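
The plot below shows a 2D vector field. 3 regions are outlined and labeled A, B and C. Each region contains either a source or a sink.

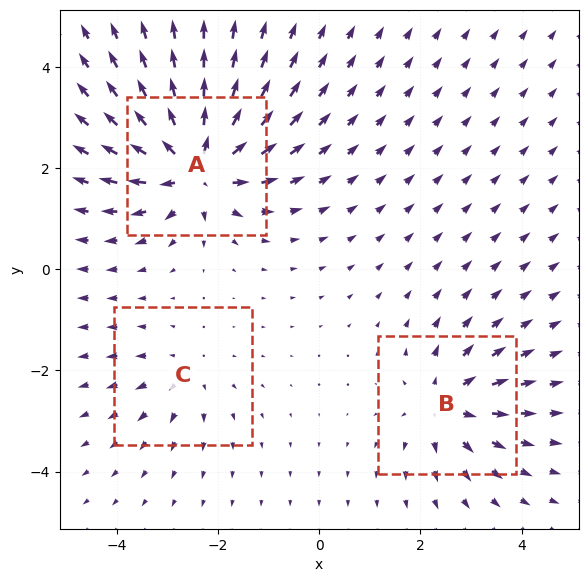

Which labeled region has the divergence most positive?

Divergence at each region's feature centre — A: about +6, B: about +4, C: about +2. Region A is most positive.

A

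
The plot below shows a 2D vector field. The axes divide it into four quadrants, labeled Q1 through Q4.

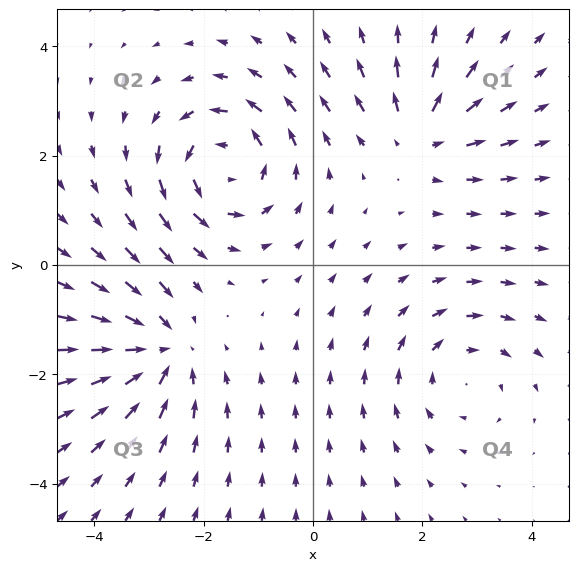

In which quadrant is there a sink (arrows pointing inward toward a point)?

Q3

The sink sits at approximately (-2.8, -1.6), which lies in quadrant Q3. The divergence there is about -4, negative as expected for a sink.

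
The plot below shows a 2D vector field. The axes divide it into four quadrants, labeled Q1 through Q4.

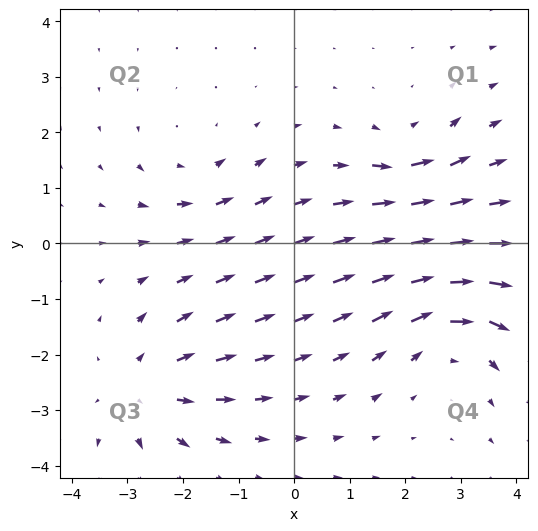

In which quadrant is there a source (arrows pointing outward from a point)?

Q3

The source sits at approximately (-2.7, -2.6), which lies in quadrant Q3. The divergence there is about +4, positive as expected for a source.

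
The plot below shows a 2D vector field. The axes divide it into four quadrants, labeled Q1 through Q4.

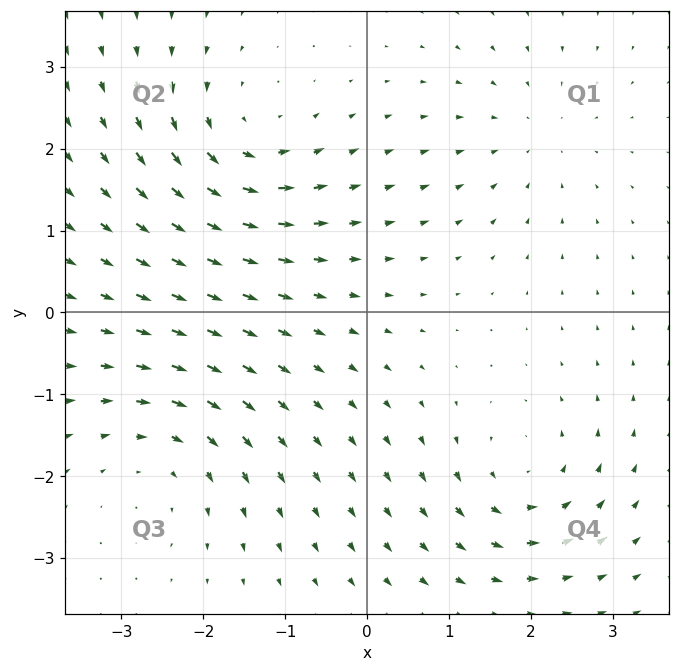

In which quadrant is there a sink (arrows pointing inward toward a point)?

The sink sits at approximately (2.0, 2.2), which lies in quadrant Q1. The divergence there is about -3, negative as expected for a sink.

Q1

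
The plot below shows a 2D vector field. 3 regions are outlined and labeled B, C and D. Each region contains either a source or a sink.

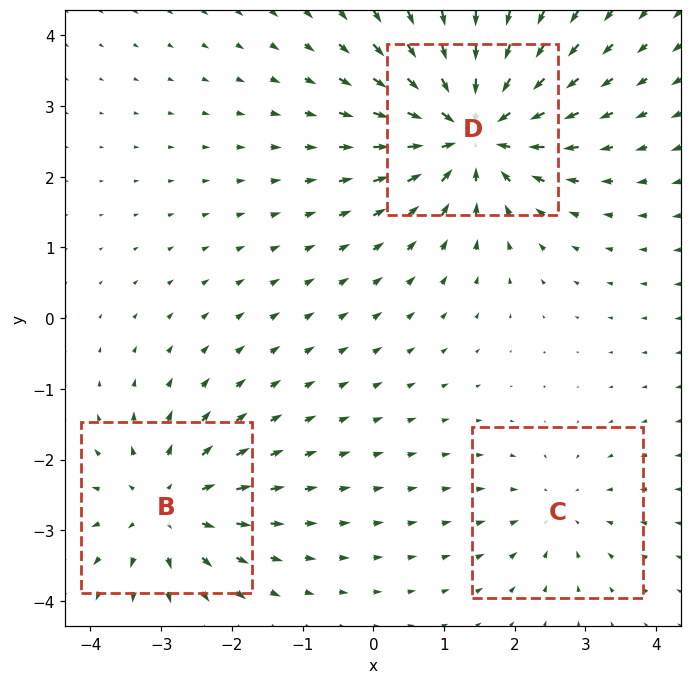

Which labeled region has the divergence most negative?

Divergence at each region's feature centre — B: about +3, C: about -2, D: about -5. Region D is most negative.

D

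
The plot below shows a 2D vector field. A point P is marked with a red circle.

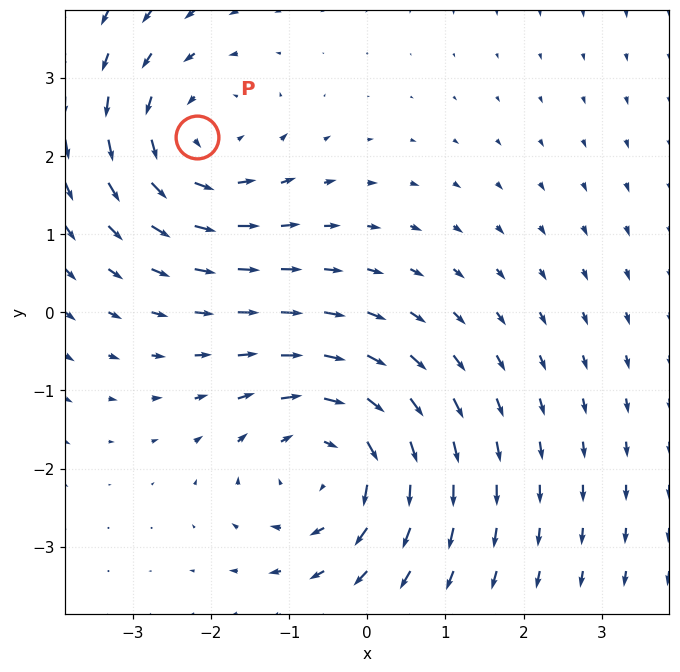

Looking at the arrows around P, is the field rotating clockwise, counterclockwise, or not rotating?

counterclockwise

Near P at (-2.2, 2.2) the arrows circulate counterclockwise. The curl (z-component) there is about +3; positive curl means counterclockwise rotation.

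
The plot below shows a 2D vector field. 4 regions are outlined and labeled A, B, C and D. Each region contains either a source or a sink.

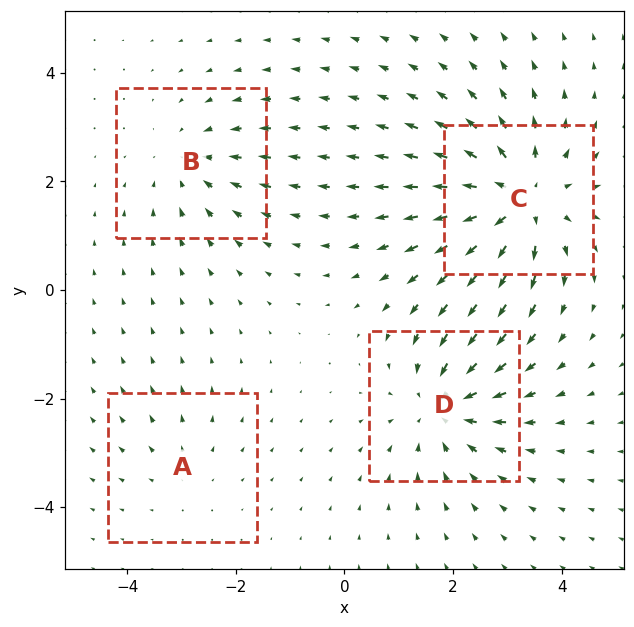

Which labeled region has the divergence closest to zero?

Divergence at each region's feature centre — A: about +2, B: about -3, C: about +7, D: about -5. Region A is closest to zero.

A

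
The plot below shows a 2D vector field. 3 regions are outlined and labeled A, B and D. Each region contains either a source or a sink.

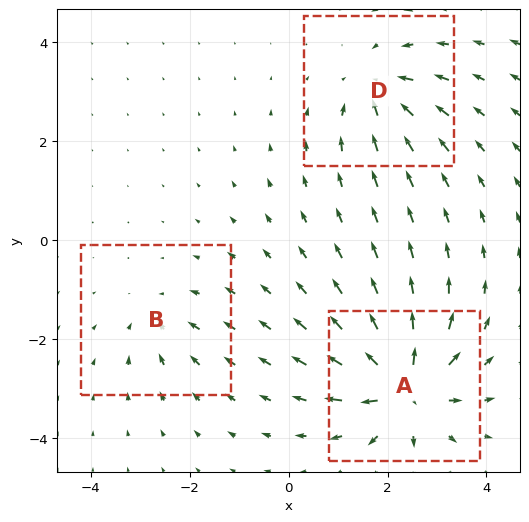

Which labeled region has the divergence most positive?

A

Divergence at each region's feature centre — A: about +6, B: about -3, D: about -4. Region A is most positive.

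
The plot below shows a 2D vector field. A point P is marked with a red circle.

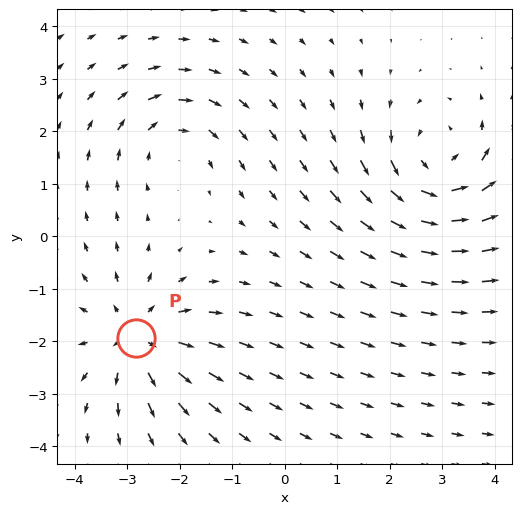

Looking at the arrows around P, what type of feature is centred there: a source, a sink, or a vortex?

At P (-2.8, -1.9) the arrows spread outward. Divergence about +4, curl ≈0 — positive divergence with near-zero curl is a source.

source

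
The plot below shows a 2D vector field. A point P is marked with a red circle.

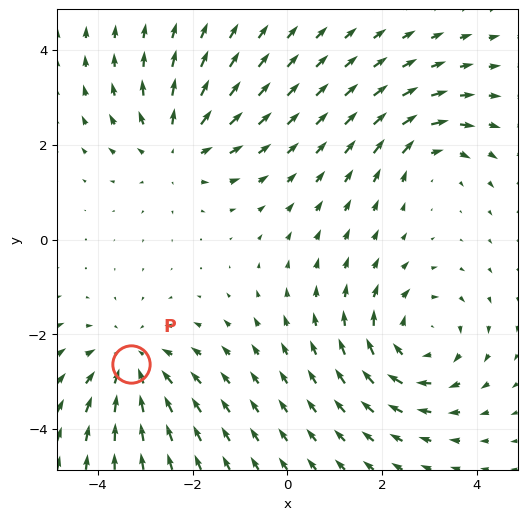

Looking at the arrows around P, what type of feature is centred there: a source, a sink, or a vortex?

sink

At P (-3.3, -2.6) the arrows converge inward. Divergence about -4, curl ≈0 — negative divergence with near-zero curl is a sink.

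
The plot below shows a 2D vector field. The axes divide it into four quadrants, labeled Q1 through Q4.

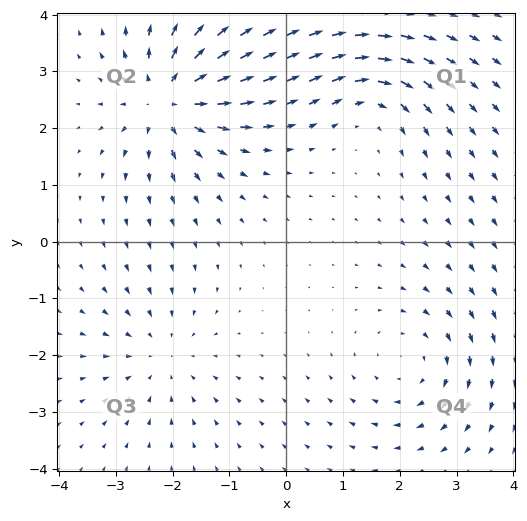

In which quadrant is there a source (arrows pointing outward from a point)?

Q2

The source sits at approximately (-2.1, 2.5), which lies in quadrant Q2. The divergence there is about +6, positive as expected for a source.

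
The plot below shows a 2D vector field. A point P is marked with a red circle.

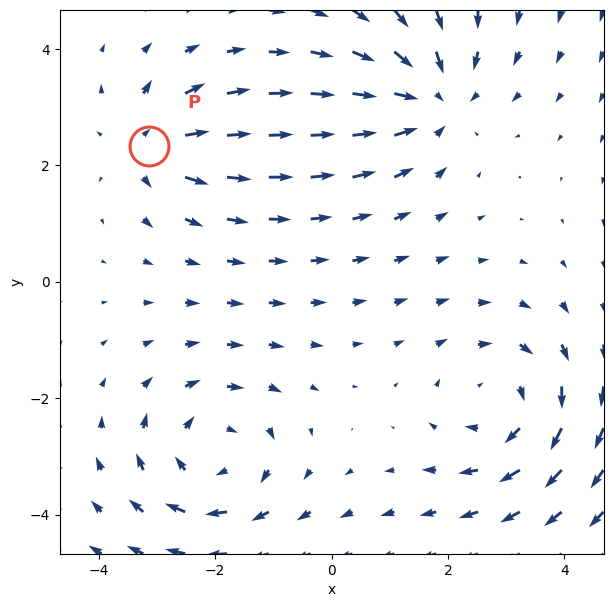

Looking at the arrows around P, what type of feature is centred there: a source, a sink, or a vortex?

source

At P (-3.1, 2.3) the arrows spread outward. Divergence about +5, curl ≈0 — positive divergence with near-zero curl is a source.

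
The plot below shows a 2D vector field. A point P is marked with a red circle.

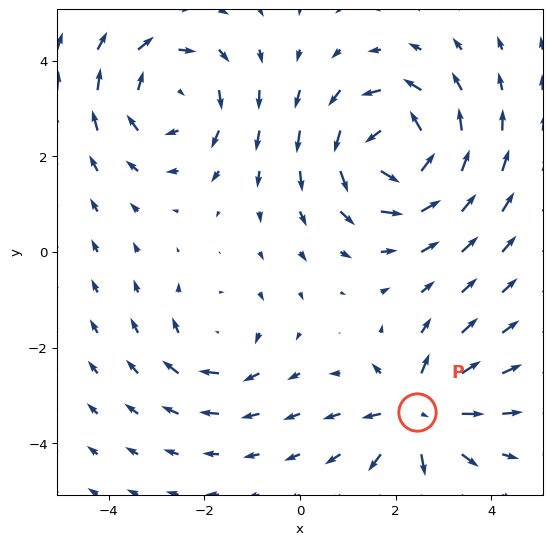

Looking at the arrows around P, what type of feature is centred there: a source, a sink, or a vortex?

At P (2.5, -3.3) the arrows spread outward. Divergence about +5, curl ≈0 — positive divergence with near-zero curl is a source.

source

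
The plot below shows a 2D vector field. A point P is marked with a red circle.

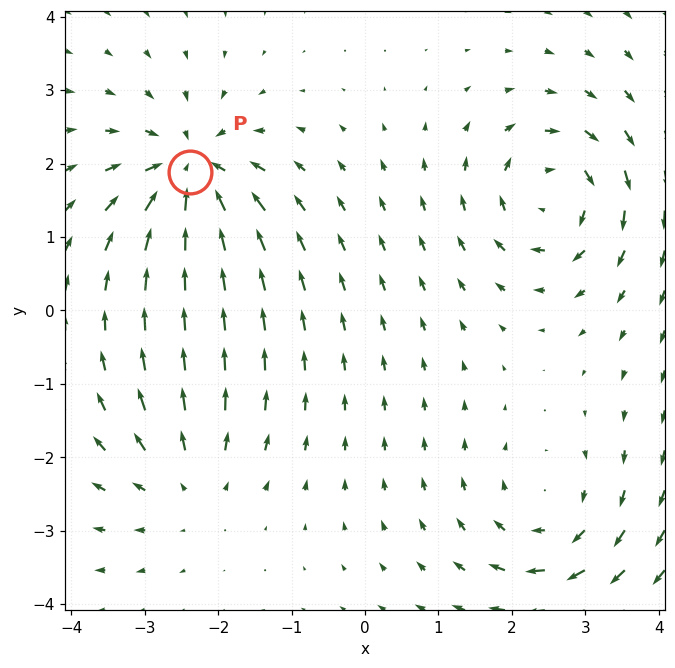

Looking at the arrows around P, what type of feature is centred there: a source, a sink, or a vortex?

sink

At P (-2.4, 1.9) the arrows converge inward. Divergence about -5, curl ≈0 — negative divergence with near-zero curl is a sink.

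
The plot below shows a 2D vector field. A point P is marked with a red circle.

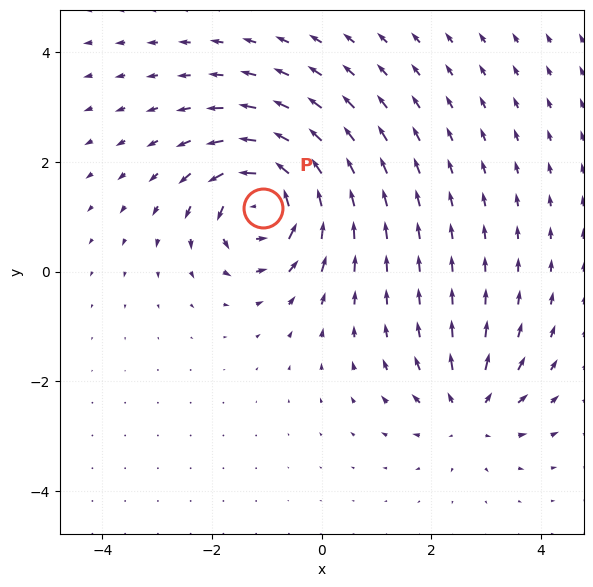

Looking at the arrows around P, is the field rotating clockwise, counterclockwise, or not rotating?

counterclockwise

Near P at (-1.1, 1.2) the arrows circulate counterclockwise. The curl (z-component) there is about +7; positive curl means counterclockwise rotation.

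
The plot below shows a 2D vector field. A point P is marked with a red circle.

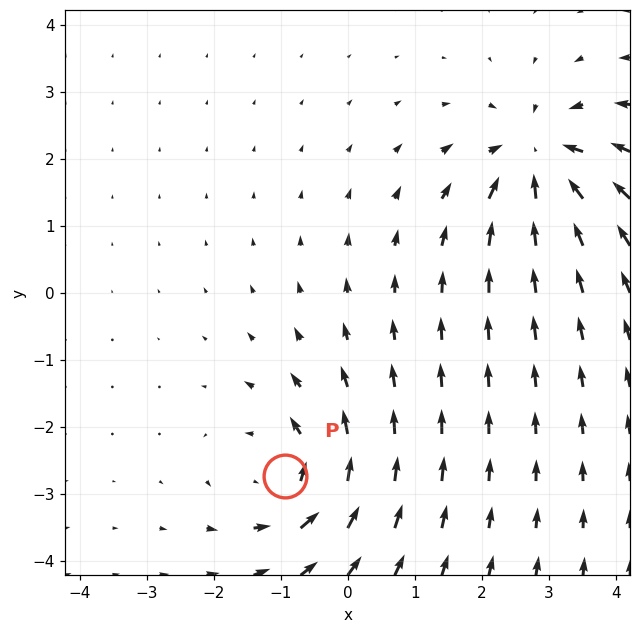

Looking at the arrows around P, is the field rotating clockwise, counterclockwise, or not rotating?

Near P at (-0.9, -2.7) the arrows circulate counterclockwise. The curl (z-component) there is about +5; positive curl means counterclockwise rotation.

counterclockwise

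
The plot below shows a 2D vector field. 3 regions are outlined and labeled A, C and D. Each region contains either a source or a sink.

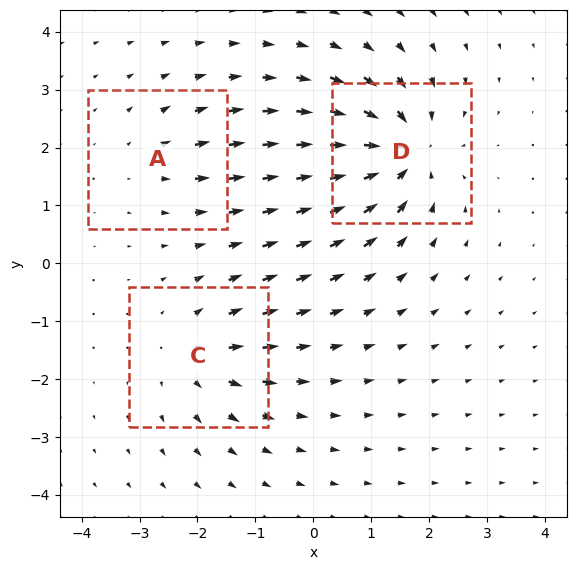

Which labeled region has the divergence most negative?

D

Divergence at each region's feature centre — A: about +2, C: about +4, D: about -6. Region D is most negative.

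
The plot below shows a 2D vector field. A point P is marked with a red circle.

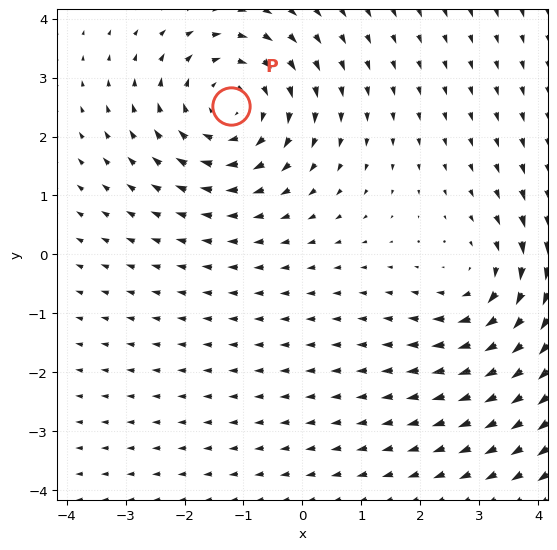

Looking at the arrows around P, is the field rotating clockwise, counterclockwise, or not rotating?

clockwise

Near P at (-1.2, 2.5) the arrows circulate clockwise. The curl (z-component) there is about -4; negative curl means clockwise rotation.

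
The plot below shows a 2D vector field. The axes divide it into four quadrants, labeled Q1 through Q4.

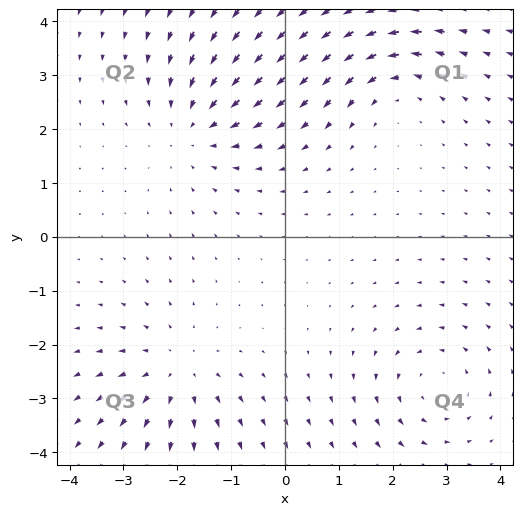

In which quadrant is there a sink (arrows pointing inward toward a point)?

Q2

The sink sits at approximately (-1.7, 2.0), which lies in quadrant Q2. The divergence there is about -4, negative as expected for a sink.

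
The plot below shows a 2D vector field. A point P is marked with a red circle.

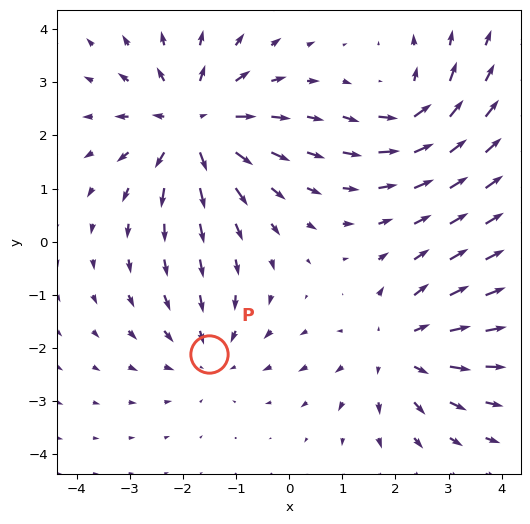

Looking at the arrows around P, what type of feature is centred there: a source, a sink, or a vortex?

At P (-1.5, -2.1) the arrows converge inward. Divergence about -2, curl ≈0 — negative divergence with near-zero curl is a sink.

sink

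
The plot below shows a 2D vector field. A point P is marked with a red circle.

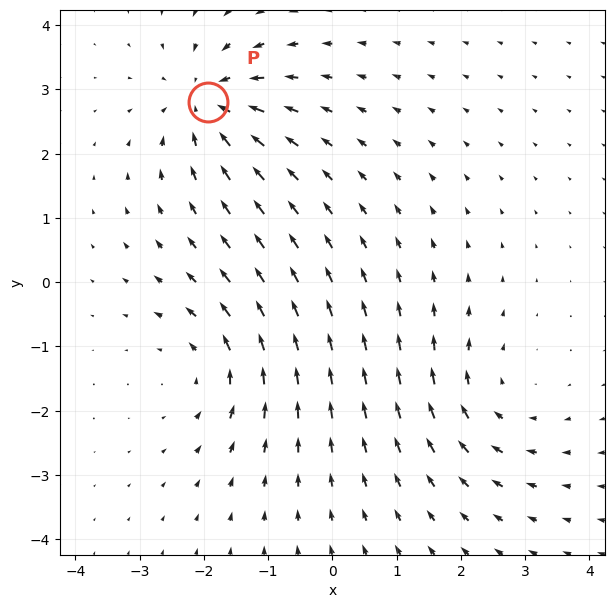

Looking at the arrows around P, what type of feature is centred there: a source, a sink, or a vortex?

At P (-1.9, 2.8) the arrows converge inward. Divergence about -5, curl ≈0 — negative divergence with near-zero curl is a sink.

sink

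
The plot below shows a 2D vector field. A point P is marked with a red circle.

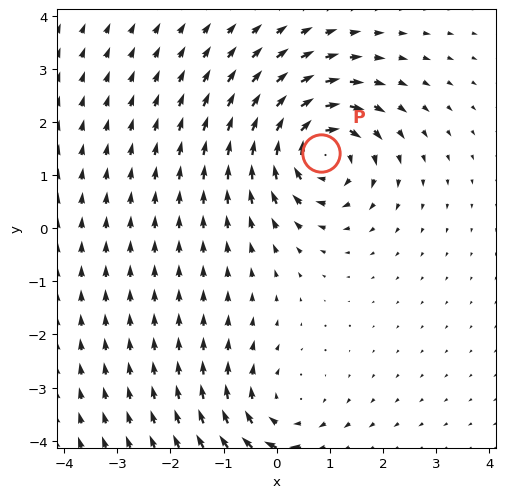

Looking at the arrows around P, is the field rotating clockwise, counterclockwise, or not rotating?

Near P at (0.8, 1.4) the arrows circulate clockwise. The curl (z-component) there is about -5; negative curl means clockwise rotation.

clockwise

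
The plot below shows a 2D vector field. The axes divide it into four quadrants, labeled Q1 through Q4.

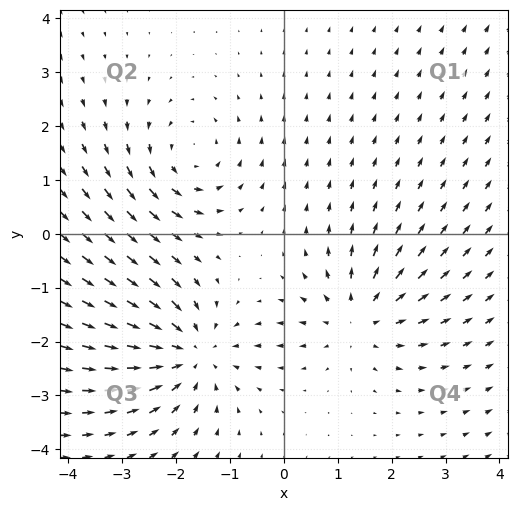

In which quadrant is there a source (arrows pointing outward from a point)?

Q4

The source sits at approximately (1.4, -1.6), which lies in quadrant Q4. The divergence there is about +3, positive as expected for a source.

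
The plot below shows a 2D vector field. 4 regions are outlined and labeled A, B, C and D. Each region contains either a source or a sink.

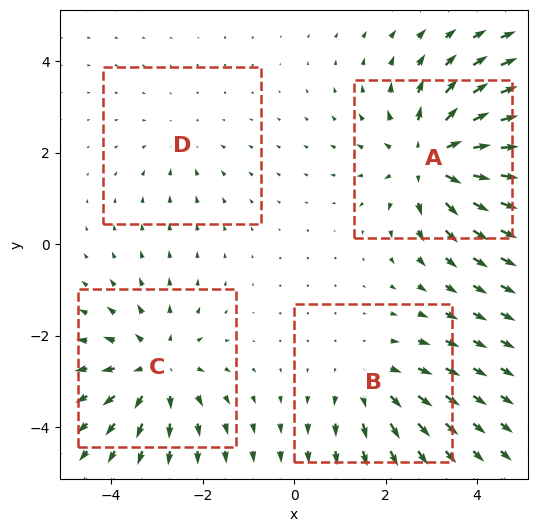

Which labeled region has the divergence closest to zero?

D

Divergence at each region's feature centre — A: about +6, B: about +3, C: about +4, D: about -2. Region D is closest to zero.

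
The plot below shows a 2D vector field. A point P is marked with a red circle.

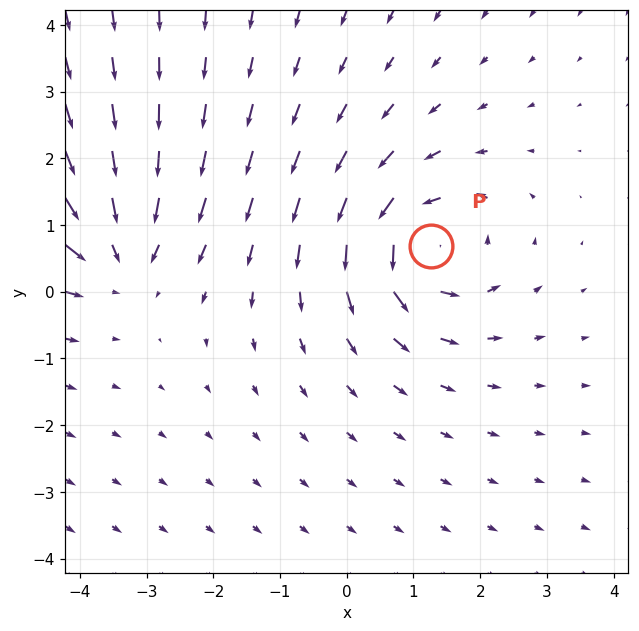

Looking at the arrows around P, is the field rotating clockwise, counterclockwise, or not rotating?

Near P at (1.3, 0.7) the arrows circulate counterclockwise. The curl (z-component) there is about +4; positive curl means counterclockwise rotation.

counterclockwise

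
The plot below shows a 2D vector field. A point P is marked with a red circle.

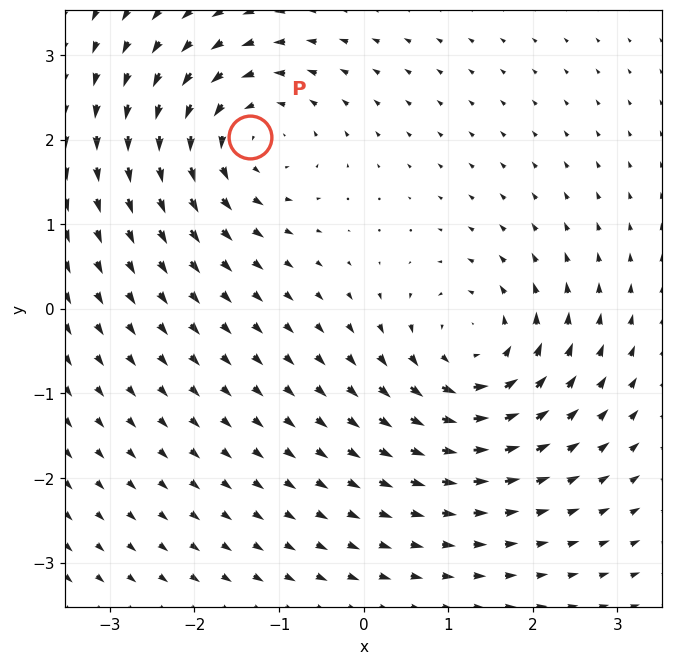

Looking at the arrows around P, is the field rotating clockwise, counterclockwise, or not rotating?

counterclockwise

Near P at (-1.3, 2.0) the arrows circulate counterclockwise. The curl (z-component) there is about +6; positive curl means counterclockwise rotation.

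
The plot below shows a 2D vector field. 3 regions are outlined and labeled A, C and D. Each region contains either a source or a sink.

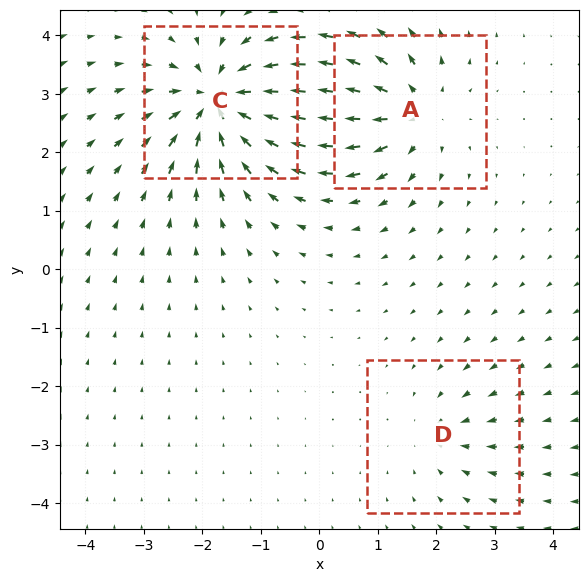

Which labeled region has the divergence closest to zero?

Divergence at each region's feature centre — A: about +4, C: about -6, D: about -2. Region D is closest to zero.

D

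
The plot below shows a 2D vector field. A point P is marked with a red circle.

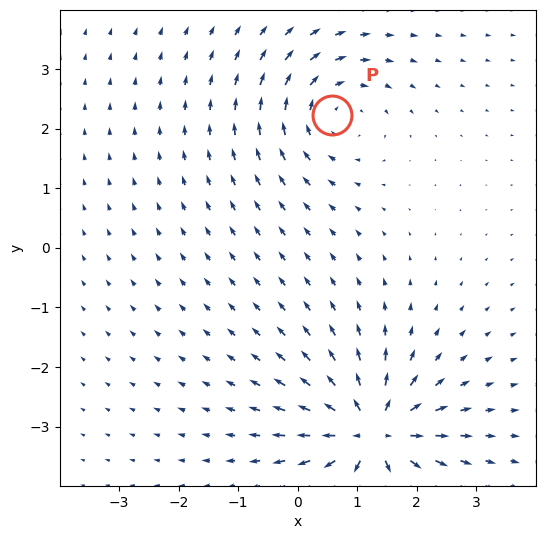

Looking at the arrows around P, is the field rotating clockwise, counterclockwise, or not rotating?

Near P at (0.6, 2.2) the arrows circulate clockwise. The curl (z-component) there is about -4; negative curl means clockwise rotation.

clockwise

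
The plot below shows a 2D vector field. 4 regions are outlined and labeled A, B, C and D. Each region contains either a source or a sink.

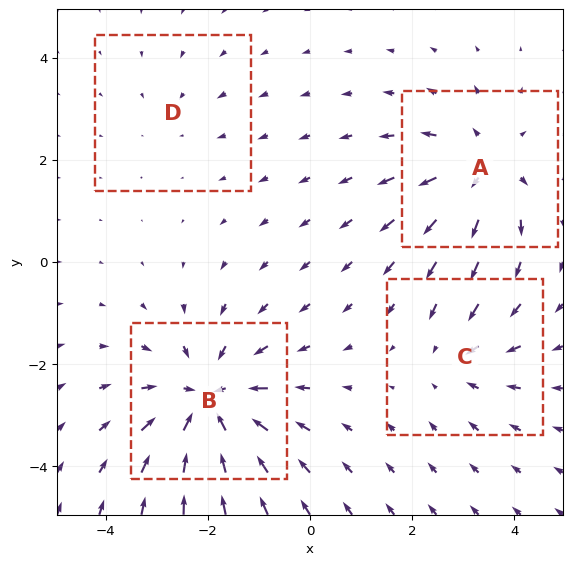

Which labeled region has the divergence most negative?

Divergence at each region's feature centre — A: about +4, B: about -6, C: about -3, D: about -2. Region B is most negative.

B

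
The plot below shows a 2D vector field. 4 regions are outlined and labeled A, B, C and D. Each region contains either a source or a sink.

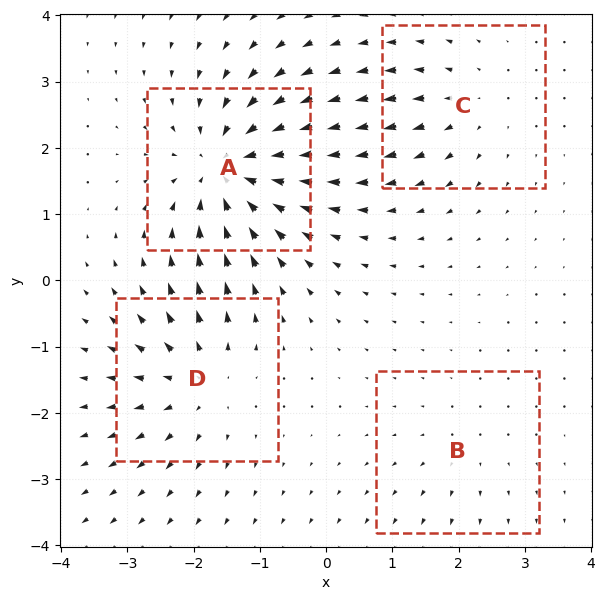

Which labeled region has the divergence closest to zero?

B

Divergence at each region's feature centre — A: about -8, B: about +2, C: about +4, D: about +5. Region B is closest to zero.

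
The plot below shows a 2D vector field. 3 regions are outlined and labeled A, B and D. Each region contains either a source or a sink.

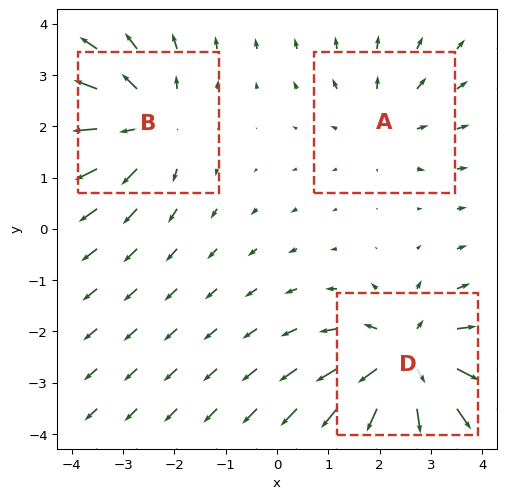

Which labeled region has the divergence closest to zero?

Divergence at each region's feature centre — A: about +2, B: about +3, D: about +4. Region A is closest to zero.

A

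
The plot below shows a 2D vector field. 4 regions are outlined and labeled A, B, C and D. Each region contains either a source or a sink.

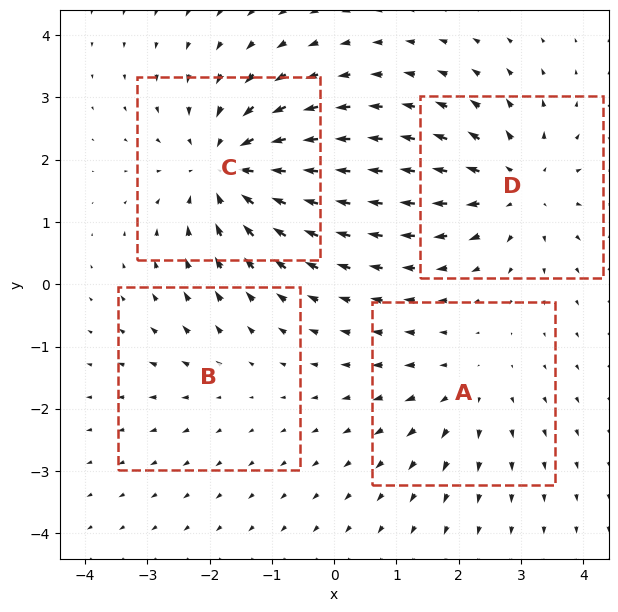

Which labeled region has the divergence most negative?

Divergence at each region's feature centre — A: about +3, B: about +2, C: about -6, D: about +5. Region C is most negative.

C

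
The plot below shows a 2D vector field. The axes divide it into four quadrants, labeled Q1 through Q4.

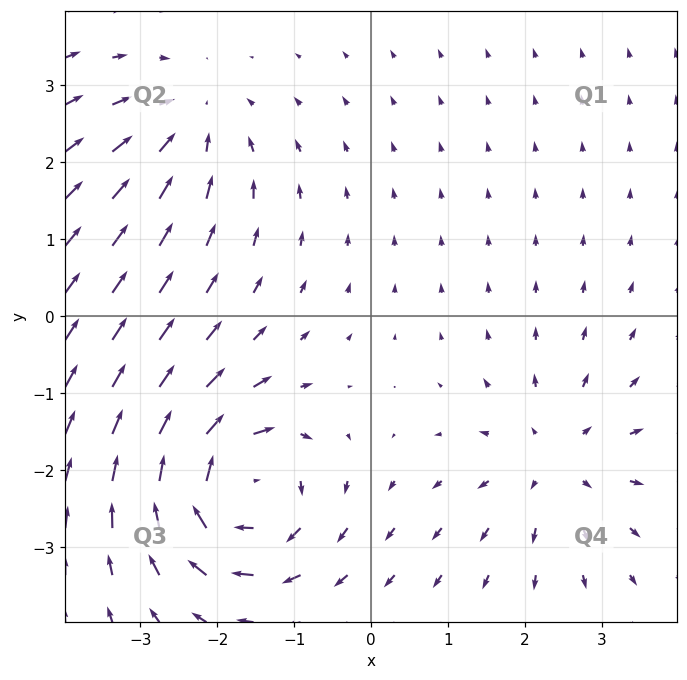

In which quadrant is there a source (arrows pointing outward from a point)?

The source sits at approximately (2.4, -1.9), which lies in quadrant Q4. The divergence there is about +3, positive as expected for a source.

Q4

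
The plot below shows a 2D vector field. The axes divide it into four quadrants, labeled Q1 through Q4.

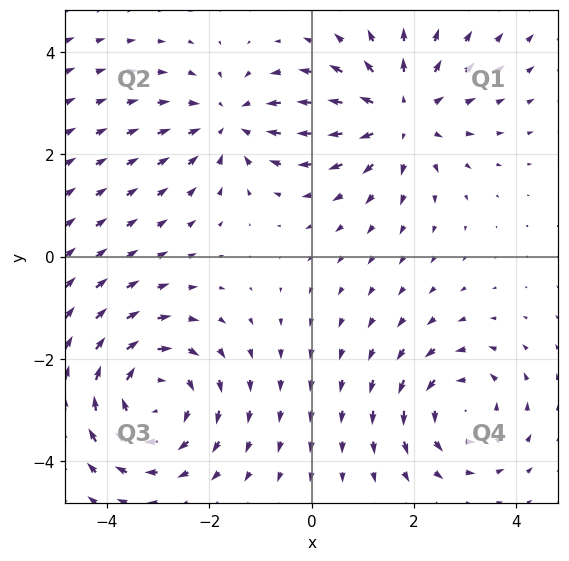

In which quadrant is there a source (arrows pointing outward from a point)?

The source sits at approximately (1.7, 2.8), which lies in quadrant Q1. The divergence there is about +3, positive as expected for a source.

Q1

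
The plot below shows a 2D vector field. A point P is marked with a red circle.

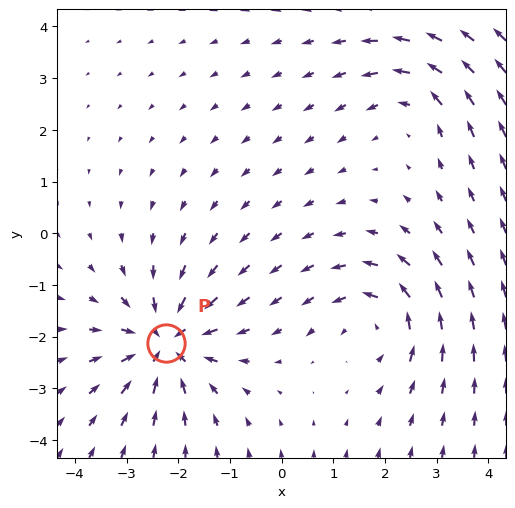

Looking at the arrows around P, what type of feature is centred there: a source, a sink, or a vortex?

sink

At P (-2.2, -2.1) the arrows converge inward. Divergence about -5, curl ≈0 — negative divergence with near-zero curl is a sink.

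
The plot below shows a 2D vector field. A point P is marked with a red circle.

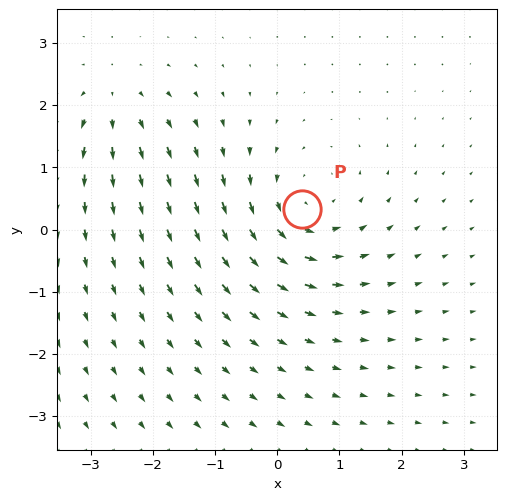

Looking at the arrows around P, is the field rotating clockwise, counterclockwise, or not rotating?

counterclockwise

Near P at (0.4, 0.3) the arrows circulate counterclockwise. The curl (z-component) there is about +4; positive curl means counterclockwise rotation.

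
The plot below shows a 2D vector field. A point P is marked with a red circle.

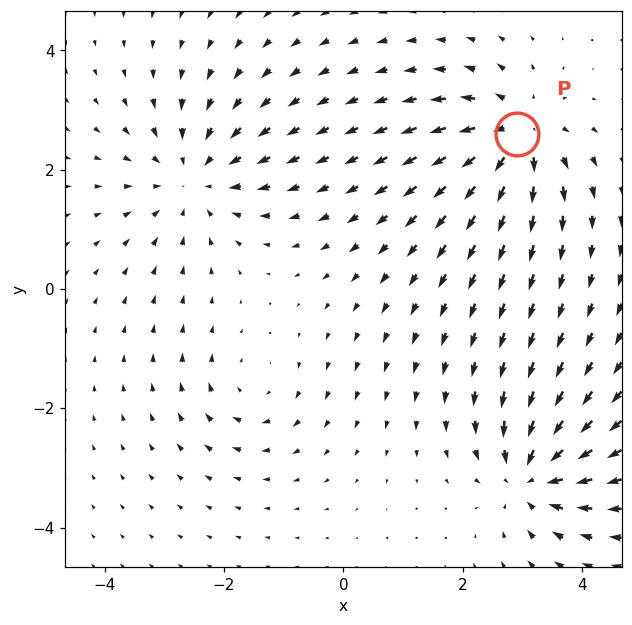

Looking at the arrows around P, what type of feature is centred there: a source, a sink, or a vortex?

source

At P (2.9, 2.6) the arrows spread outward. Divergence about +6, curl ≈0 — positive divergence with near-zero curl is a source.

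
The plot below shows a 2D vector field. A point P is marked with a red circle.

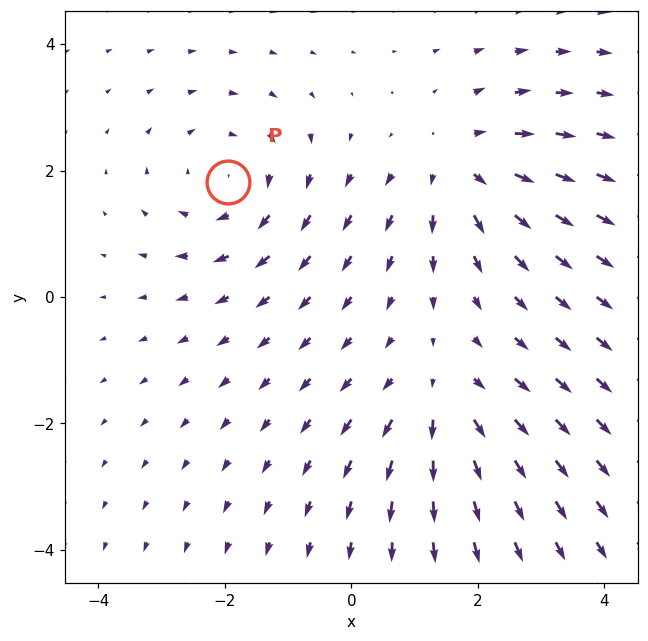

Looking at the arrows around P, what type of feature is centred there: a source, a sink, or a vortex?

At P (-2.0, 1.8) the arrows circulate clockwise. Divergence ≈0, curl about -3 — near-zero divergence with nonzero curl is a vortex.

vortex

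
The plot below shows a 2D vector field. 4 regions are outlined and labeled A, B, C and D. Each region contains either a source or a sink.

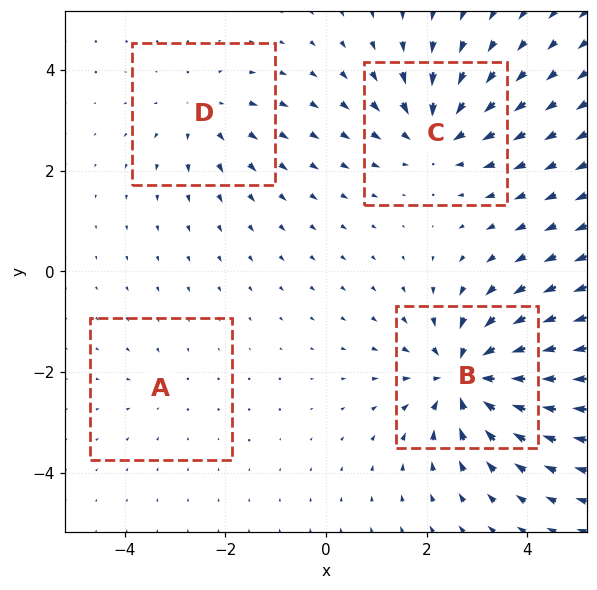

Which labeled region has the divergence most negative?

B

Divergence at each region's feature centre — A: about -2, B: about -7, C: about -5, D: about +3. Region B is most negative.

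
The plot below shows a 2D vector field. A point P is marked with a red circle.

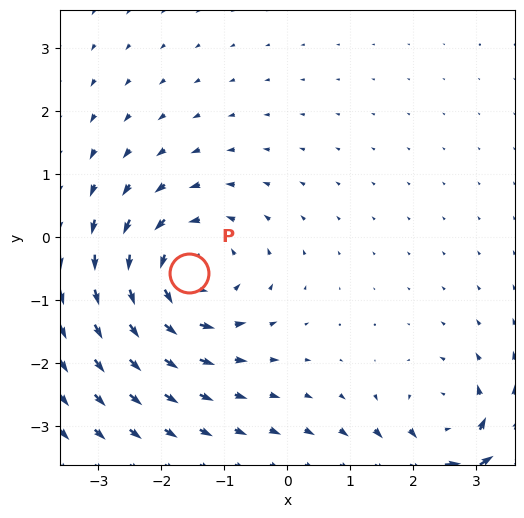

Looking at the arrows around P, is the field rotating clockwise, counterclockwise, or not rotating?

Near P at (-1.6, -0.6) the arrows circulate counterclockwise. The curl (z-component) there is about +4; positive curl means counterclockwise rotation.

counterclockwise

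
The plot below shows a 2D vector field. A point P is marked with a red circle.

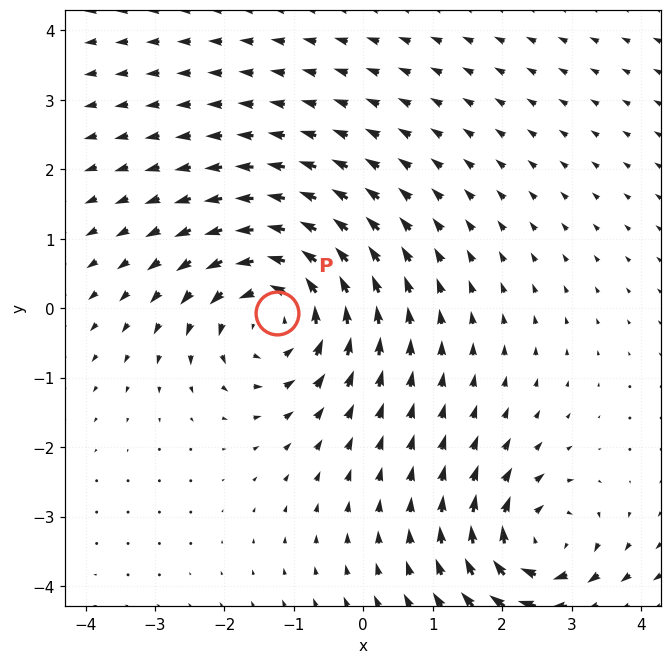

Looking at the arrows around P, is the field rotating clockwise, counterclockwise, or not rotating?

Near P at (-1.2, -0.1) the arrows circulate counterclockwise. The curl (z-component) there is about +4; positive curl means counterclockwise rotation.

counterclockwise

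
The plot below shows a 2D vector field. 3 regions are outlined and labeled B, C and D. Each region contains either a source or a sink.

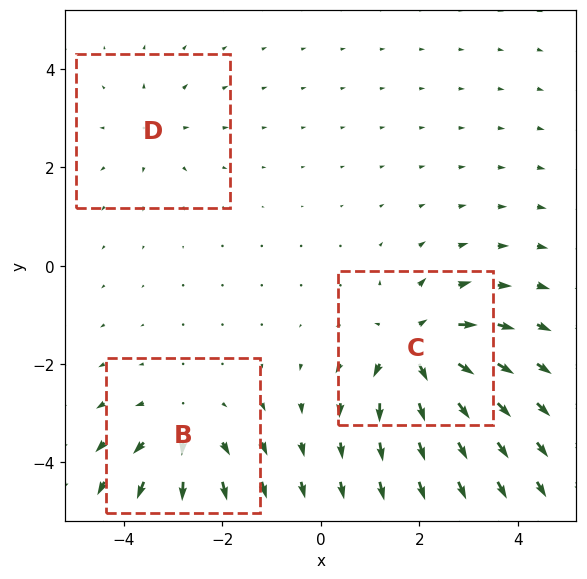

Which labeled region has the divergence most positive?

Divergence at each region's feature centre — B: about +4, C: about +6, D: about +2. Region C is most positive.

C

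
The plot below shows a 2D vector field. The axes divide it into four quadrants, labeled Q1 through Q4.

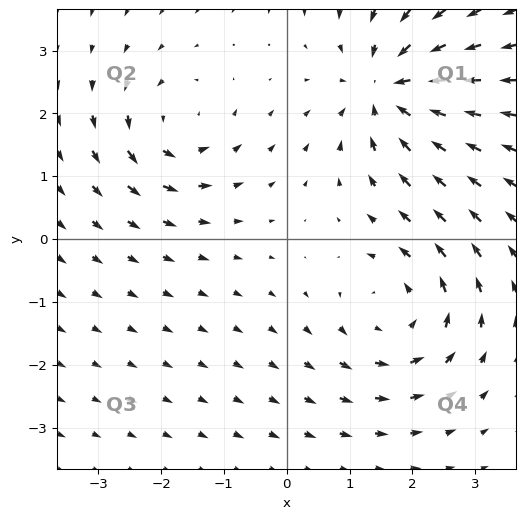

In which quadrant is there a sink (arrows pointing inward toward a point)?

Q1

The sink sits at approximately (1.6, 2.4), which lies in quadrant Q1. The divergence there is about -4, negative as expected for a sink.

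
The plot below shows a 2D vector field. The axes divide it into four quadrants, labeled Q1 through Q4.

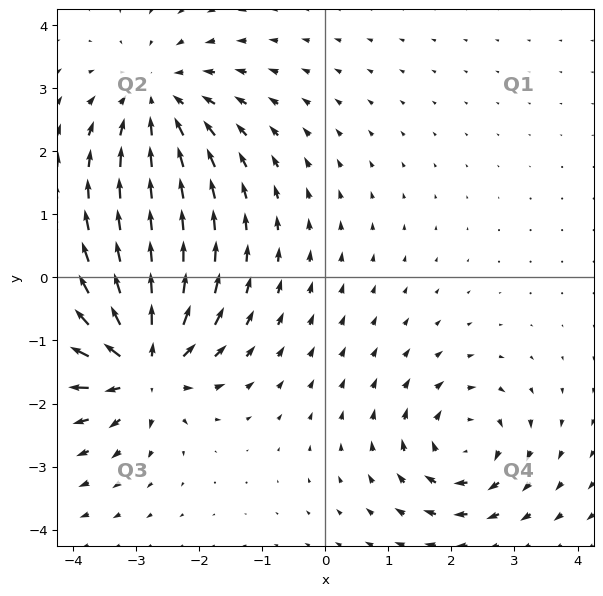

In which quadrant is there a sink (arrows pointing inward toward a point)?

Q2

The sink sits at approximately (-2.7, 2.8), which lies in quadrant Q2. The divergence there is about -3, negative as expected for a sink.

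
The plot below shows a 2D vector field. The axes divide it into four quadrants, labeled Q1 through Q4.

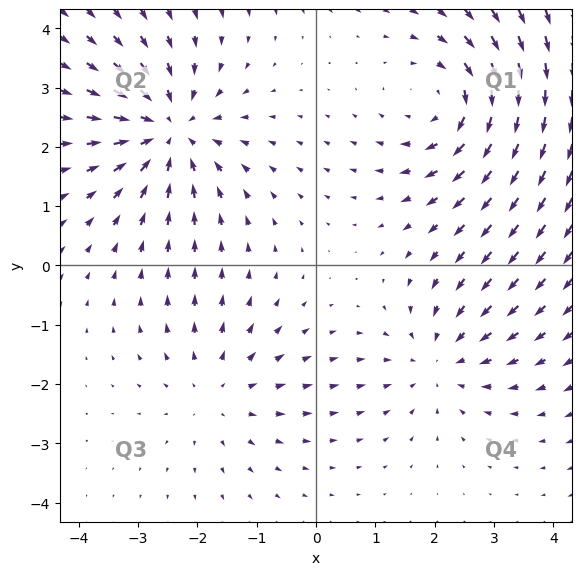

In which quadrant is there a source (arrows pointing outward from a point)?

The source sits at approximately (-1.7, -2.1), which lies in quadrant Q3. The divergence there is about +3, positive as expected for a source.

Q3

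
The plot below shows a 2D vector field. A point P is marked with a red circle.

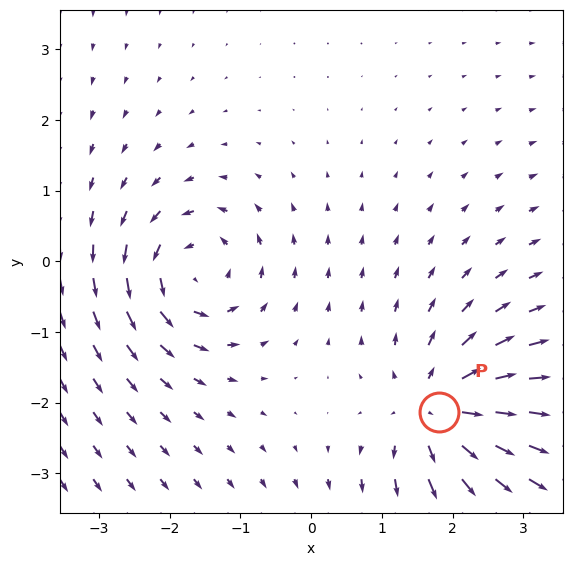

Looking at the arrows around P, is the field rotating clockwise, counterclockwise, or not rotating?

Near P at (1.8, -2.1) the arrows show no circulation. The curl there is ≈0.

not rotating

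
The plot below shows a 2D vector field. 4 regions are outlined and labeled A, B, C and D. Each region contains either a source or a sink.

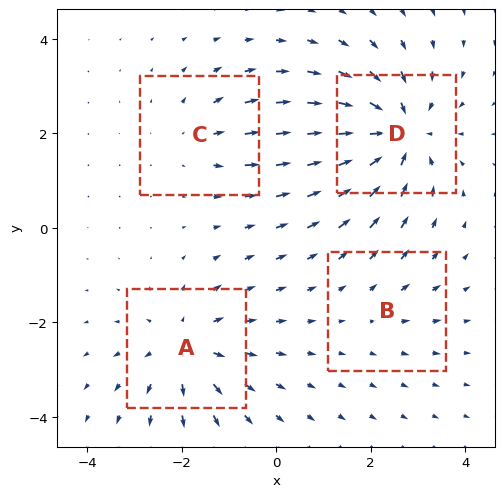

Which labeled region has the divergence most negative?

D

Divergence at each region's feature centre — A: about +5, B: about +2, C: about +3, D: about -6. Region D is most negative.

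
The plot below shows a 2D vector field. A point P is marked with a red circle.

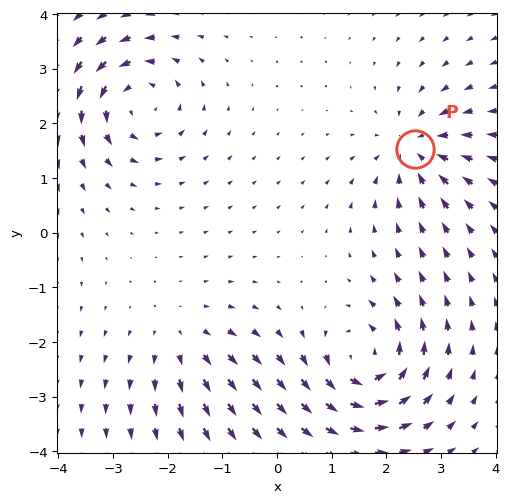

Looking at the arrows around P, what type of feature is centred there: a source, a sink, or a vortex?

sink

At P (2.5, 1.5) the arrows converge inward. Divergence about -4, curl ≈0 — negative divergence with near-zero curl is a sink.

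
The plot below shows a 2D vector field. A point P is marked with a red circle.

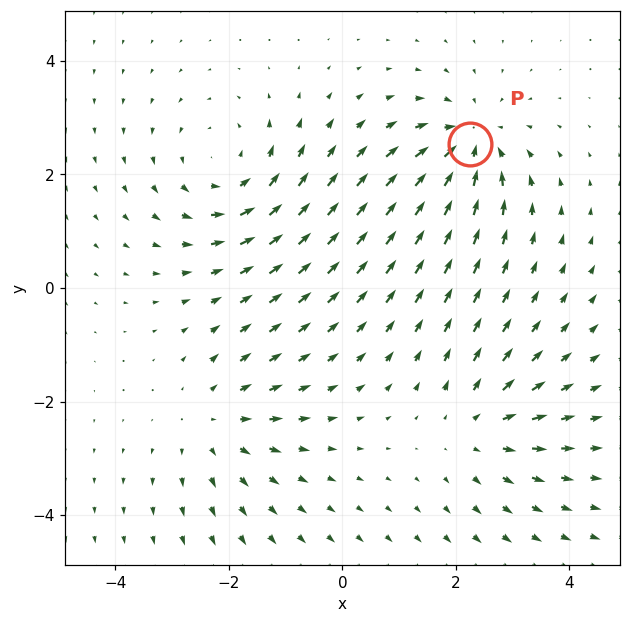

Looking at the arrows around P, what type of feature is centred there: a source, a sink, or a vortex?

sink

At P (2.2, 2.5) the arrows converge inward. Divergence about -5, curl ≈0 — negative divergence with near-zero curl is a sink.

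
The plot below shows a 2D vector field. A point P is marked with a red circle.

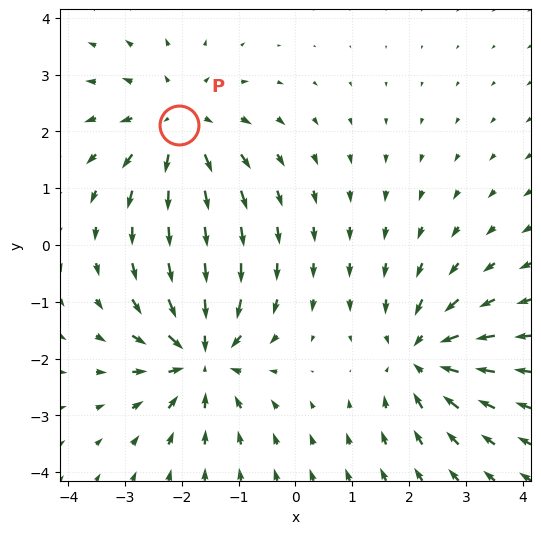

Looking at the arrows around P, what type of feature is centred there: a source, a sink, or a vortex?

source

At P (-2.1, 2.1) the arrows spread outward. Divergence about +4, curl ≈0 — positive divergence with near-zero curl is a source.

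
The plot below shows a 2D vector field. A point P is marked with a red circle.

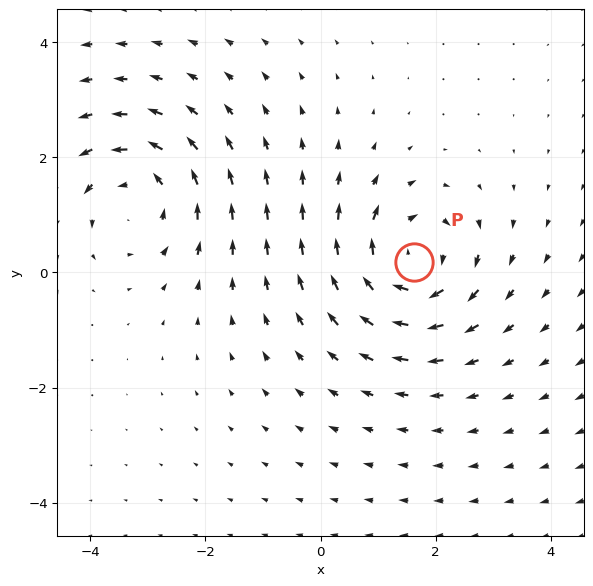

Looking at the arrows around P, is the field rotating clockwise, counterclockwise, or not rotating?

clockwise

Near P at (1.6, 0.2) the arrows circulate clockwise. The curl (z-component) there is about -5; negative curl means clockwise rotation.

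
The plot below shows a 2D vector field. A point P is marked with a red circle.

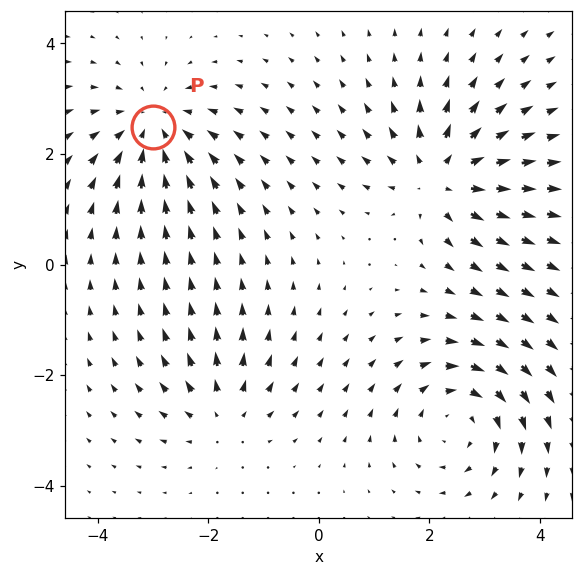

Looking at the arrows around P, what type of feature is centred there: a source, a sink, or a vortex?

At P (-3.0, 2.5) the arrows converge inward. Divergence about -4, curl ≈0 — negative divergence with near-zero curl is a sink.

sink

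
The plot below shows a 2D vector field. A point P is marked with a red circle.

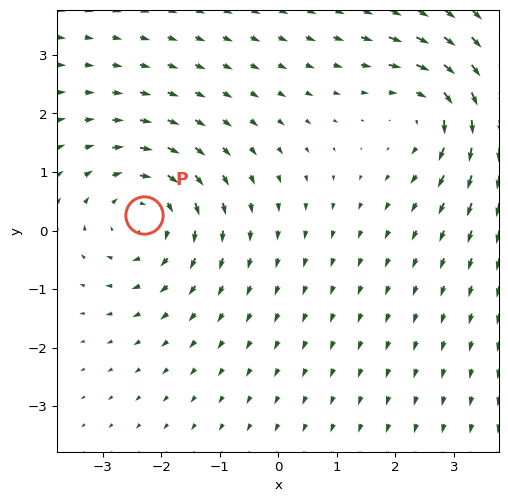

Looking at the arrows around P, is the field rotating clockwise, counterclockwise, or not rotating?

clockwise

Near P at (-2.3, 0.3) the arrows circulate clockwise. The curl (z-component) there is about -3; negative curl means clockwise rotation.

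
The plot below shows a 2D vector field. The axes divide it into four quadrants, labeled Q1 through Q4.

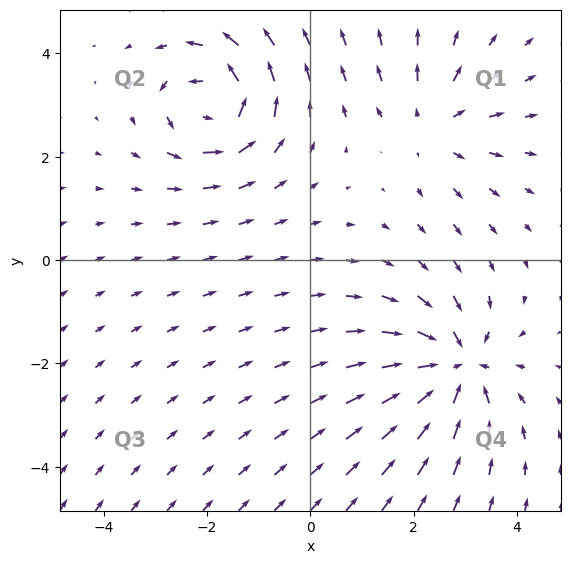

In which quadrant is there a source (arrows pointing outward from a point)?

The source sits at approximately (2.4, 2.6), which lies in quadrant Q1. The divergence there is about +3, positive as expected for a source.

Q1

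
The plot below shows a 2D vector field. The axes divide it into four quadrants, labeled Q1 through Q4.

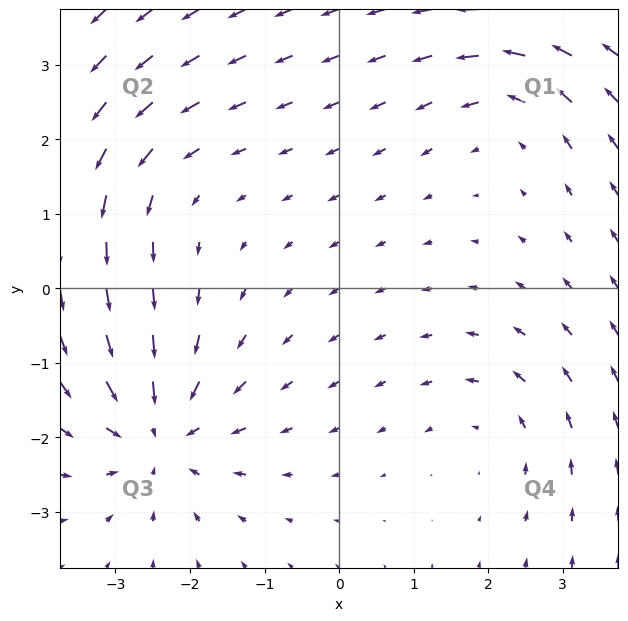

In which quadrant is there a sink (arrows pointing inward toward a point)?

Q3

The sink sits at approximately (-2.4, -2.0), which lies in quadrant Q3. The divergence there is about -5, negative as expected for a sink.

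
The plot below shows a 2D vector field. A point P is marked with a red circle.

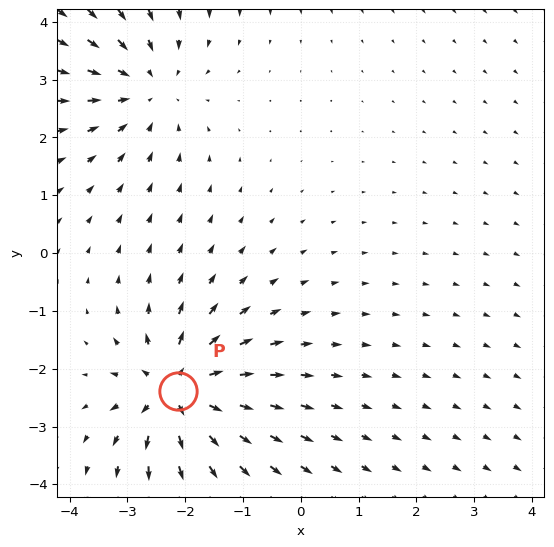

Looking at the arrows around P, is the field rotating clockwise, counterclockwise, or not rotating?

not rotating

Near P at (-2.1, -2.4) the arrows show no circulation. The curl there is ≈0.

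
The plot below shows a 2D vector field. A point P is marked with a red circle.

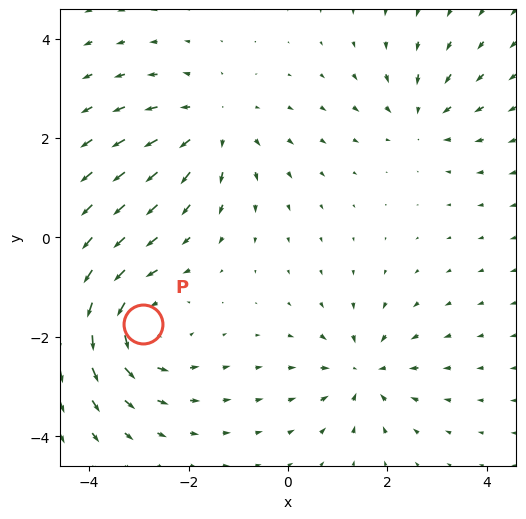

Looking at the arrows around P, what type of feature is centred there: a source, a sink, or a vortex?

vortex

At P (-2.9, -1.7) the arrows circulate counterclockwise. Divergence ≈0, curl about +4 — near-zero divergence with nonzero curl is a vortex.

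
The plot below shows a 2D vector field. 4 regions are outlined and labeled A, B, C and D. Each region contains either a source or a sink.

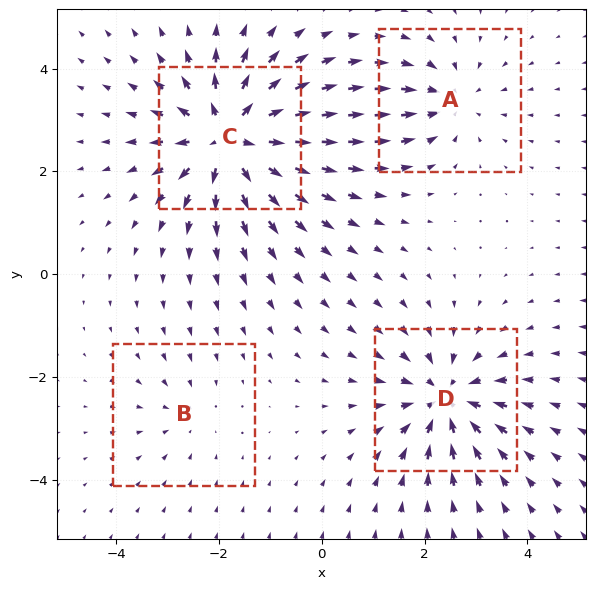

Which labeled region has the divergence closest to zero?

Divergence at each region's feature centre — A: about -4, B: about -2, C: about +7, D: about -6. Region B is closest to zero.

B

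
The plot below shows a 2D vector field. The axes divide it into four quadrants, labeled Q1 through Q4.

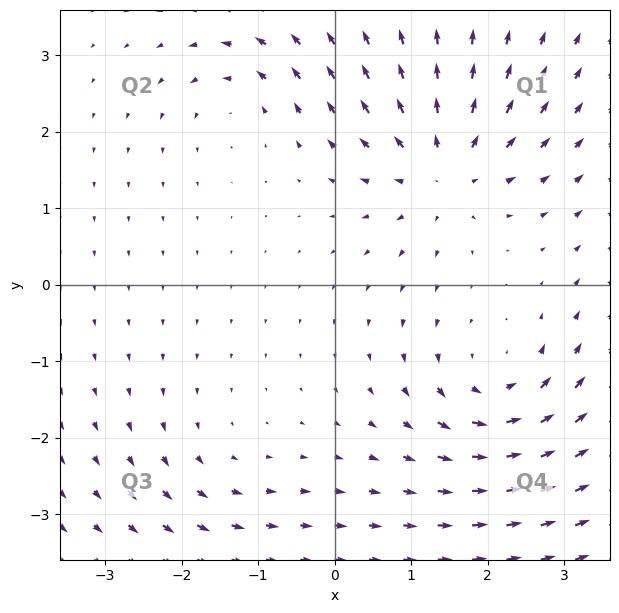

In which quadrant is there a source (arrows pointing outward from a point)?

The source sits at approximately (1.4, 1.5), which lies in quadrant Q1. The divergence there is about +6, positive as expected for a source.

Q1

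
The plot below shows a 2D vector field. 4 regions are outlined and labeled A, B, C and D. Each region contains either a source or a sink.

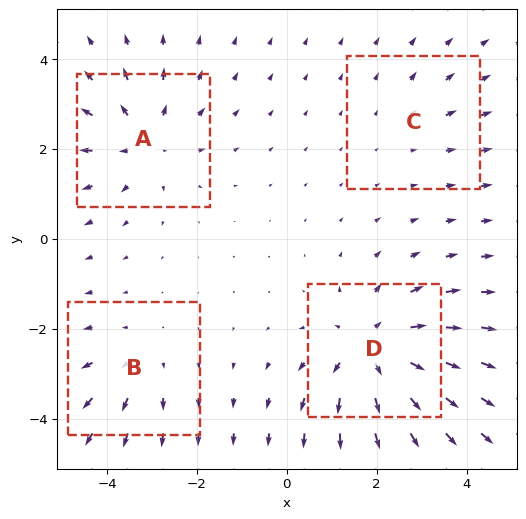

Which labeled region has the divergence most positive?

Divergence at each region's feature centre — A: about +4, B: about +3, C: about +2, D: about +6. Region D is most positive.

D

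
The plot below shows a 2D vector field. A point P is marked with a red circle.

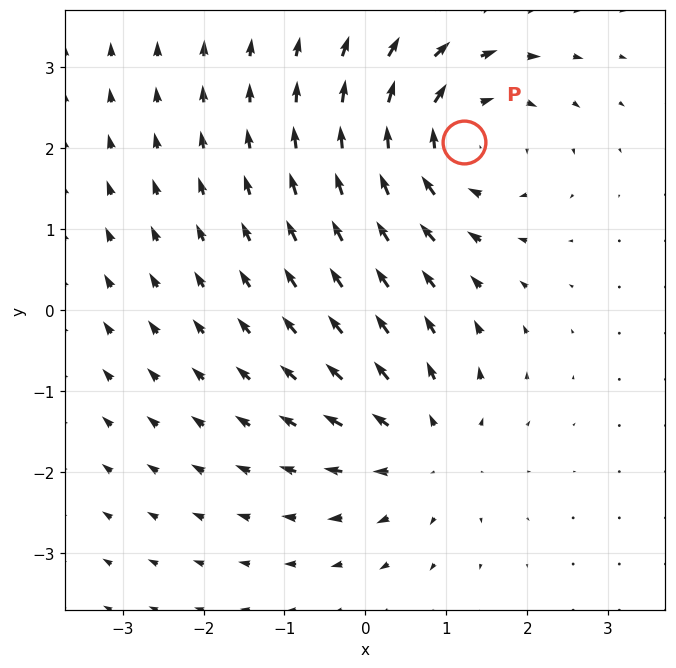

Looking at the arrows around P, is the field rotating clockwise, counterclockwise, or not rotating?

Near P at (1.2, 2.1) the arrows circulate clockwise. The curl (z-component) there is about -5; negative curl means clockwise rotation.

clockwise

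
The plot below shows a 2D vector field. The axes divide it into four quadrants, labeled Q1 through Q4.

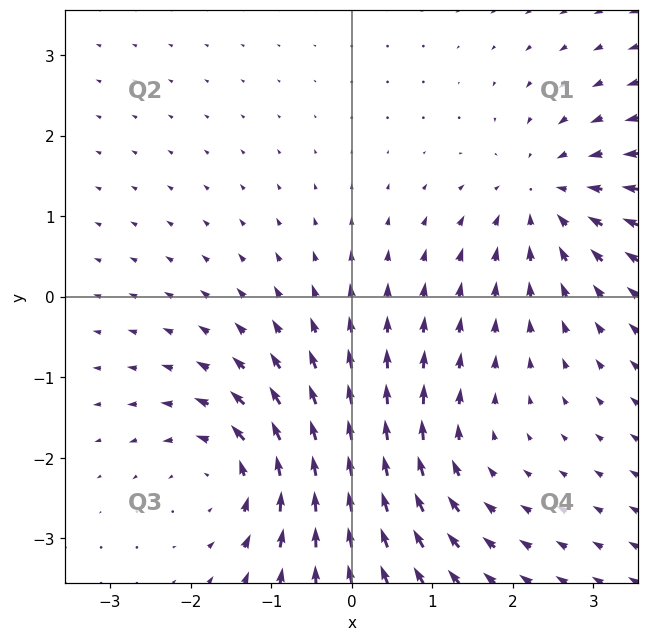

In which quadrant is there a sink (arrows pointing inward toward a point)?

Q1

The sink sits at approximately (2.4, 1.2), which lies in quadrant Q1. The divergence there is about -3, negative as expected for a sink.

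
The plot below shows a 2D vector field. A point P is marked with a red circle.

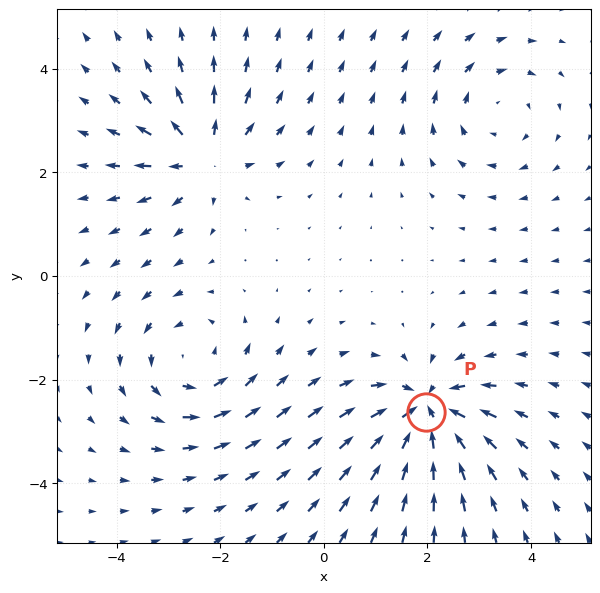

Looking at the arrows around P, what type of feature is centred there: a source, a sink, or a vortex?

At P (2.0, -2.6) the arrows converge inward. Divergence about -6, curl ≈0 — negative divergence with near-zero curl is a sink.

sink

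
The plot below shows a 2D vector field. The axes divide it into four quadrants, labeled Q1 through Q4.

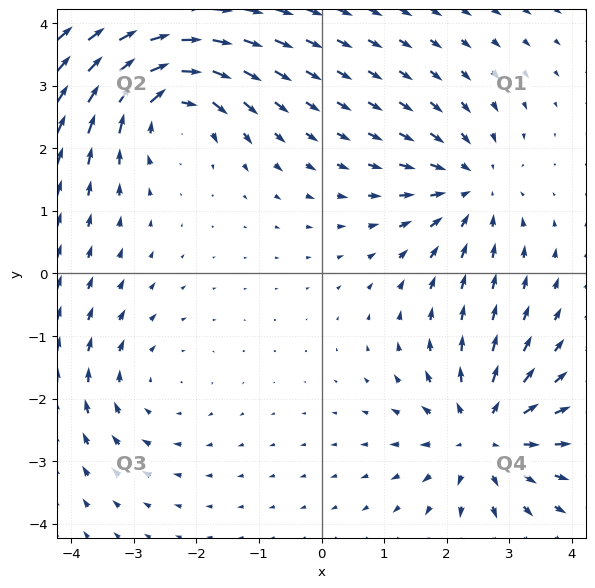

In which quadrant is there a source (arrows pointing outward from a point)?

Q4

The source sits at approximately (2.6, -2.6), which lies in quadrant Q4. The divergence there is about +5, positive as expected for a source.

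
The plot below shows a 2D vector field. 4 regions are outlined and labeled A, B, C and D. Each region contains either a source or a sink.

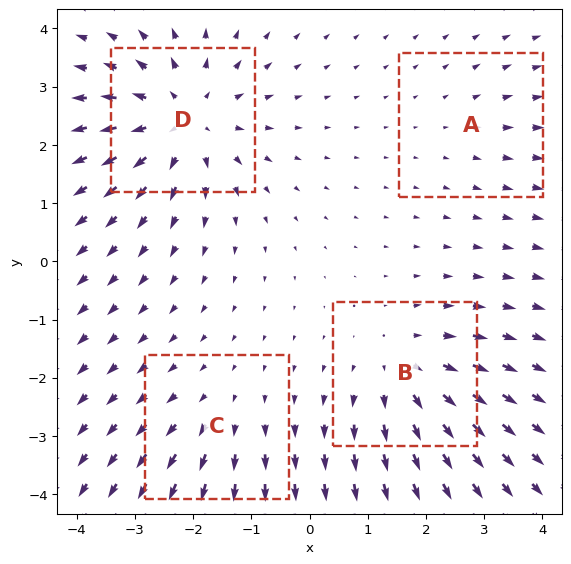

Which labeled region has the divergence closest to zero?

Divergence at each region's feature centre — A: about +2, B: about +4, C: about +3, D: about +6. Region A is closest to zero.

A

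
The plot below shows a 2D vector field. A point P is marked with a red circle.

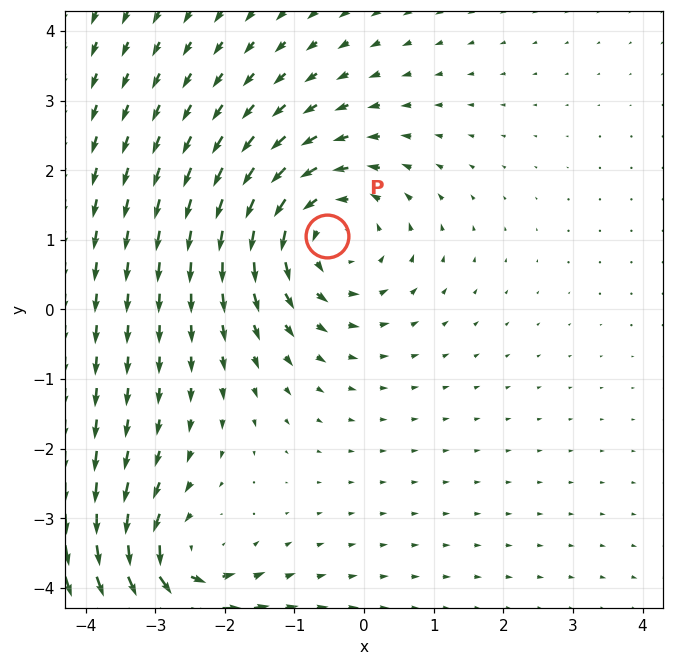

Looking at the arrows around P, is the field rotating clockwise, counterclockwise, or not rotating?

Near P at (-0.5, 1.1) the arrows circulate counterclockwise. The curl (z-component) there is about +3; positive curl means counterclockwise rotation.

counterclockwise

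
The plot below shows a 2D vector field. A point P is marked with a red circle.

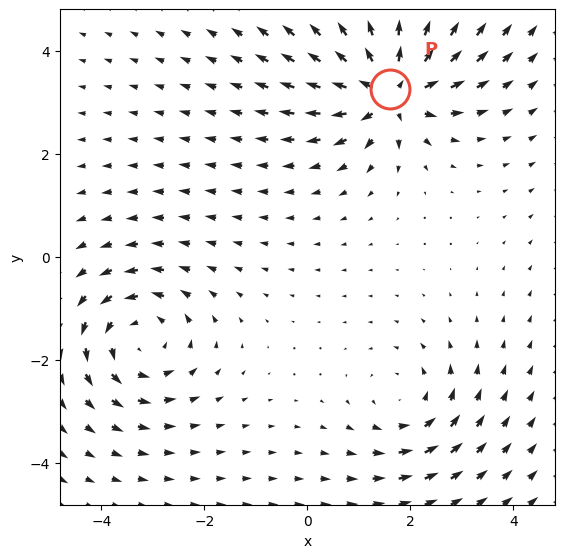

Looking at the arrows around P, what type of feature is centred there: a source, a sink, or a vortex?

source

At P (1.6, 3.3) the arrows spread outward. Divergence about +6, curl ≈0 — positive divergence with near-zero curl is a source.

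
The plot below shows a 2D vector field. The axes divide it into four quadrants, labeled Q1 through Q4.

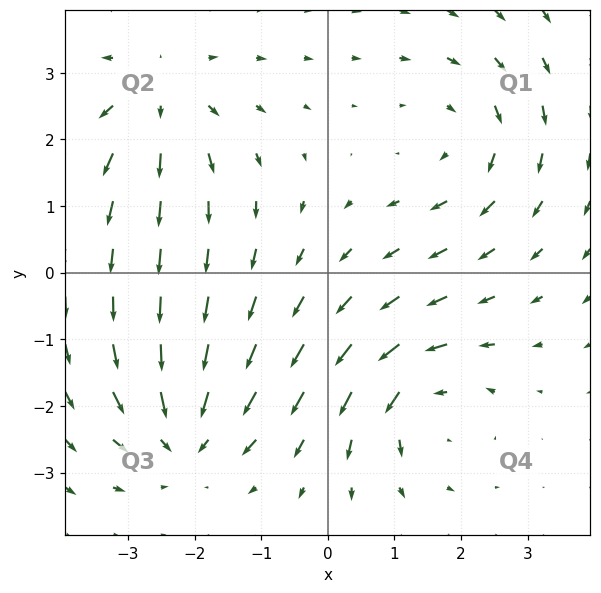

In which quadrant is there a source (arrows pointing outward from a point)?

Q2

The source sits at approximately (-2.6, 2.7), which lies in quadrant Q2. The divergence there is about +3, positive as expected for a source.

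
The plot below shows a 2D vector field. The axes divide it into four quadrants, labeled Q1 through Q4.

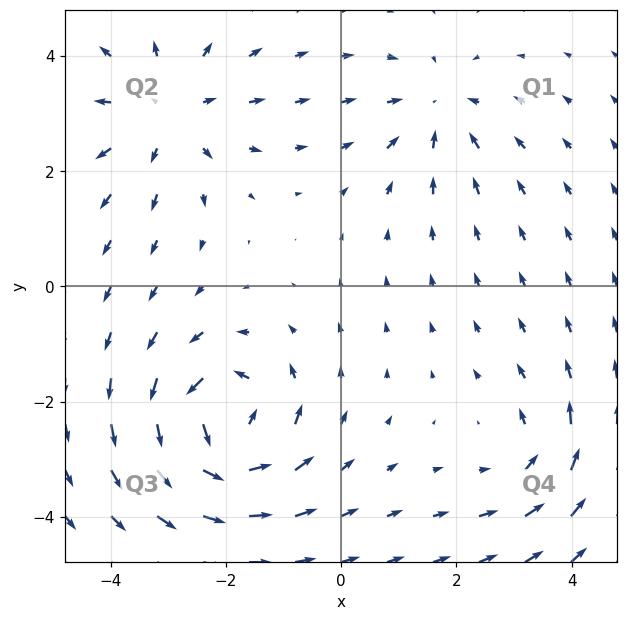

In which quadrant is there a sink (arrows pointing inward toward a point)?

The sink sits at approximately (1.7, 3.1), which lies in quadrant Q1. The divergence there is about -3, negative as expected for a sink.

Q1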